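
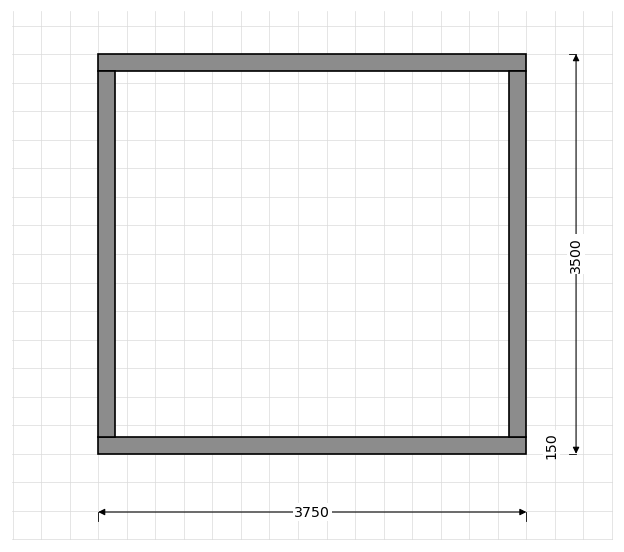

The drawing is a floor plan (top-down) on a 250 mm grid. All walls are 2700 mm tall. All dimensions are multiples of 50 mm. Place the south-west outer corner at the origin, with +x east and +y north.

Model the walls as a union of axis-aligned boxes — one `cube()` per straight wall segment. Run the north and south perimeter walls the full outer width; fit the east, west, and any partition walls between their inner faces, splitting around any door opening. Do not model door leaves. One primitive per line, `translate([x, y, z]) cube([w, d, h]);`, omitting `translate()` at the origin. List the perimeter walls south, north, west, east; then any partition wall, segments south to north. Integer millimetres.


cube([3750, 150, 2700]);
translate([0, 3350, 0]) cube([3750, 150, 2700]);
translate([0, 150, 0]) cube([150, 3200, 2700]);
translate([3600, 150, 0]) cube([150, 3200, 2700]);


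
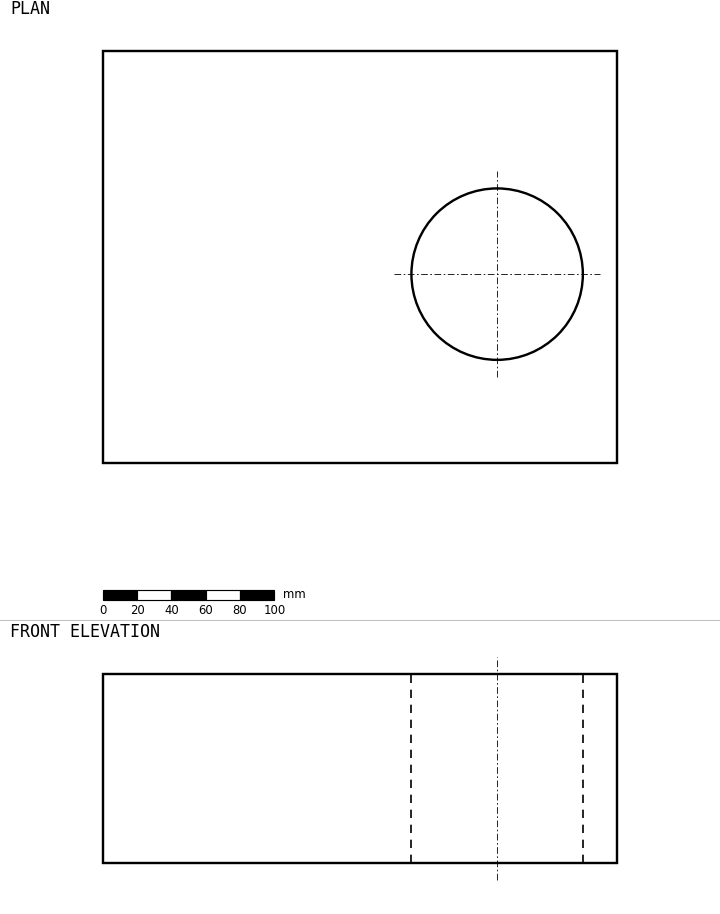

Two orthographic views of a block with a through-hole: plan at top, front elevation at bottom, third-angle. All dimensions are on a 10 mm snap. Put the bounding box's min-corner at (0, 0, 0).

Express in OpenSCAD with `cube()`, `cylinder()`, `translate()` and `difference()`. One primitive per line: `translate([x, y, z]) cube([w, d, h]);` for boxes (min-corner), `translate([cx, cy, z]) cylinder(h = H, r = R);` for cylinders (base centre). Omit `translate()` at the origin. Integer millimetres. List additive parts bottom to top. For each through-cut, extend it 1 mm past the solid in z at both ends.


difference() {
  cube([300, 240, 110]);
  translate([230, 110, -1]) cylinder(h = 112, r = 50);
}


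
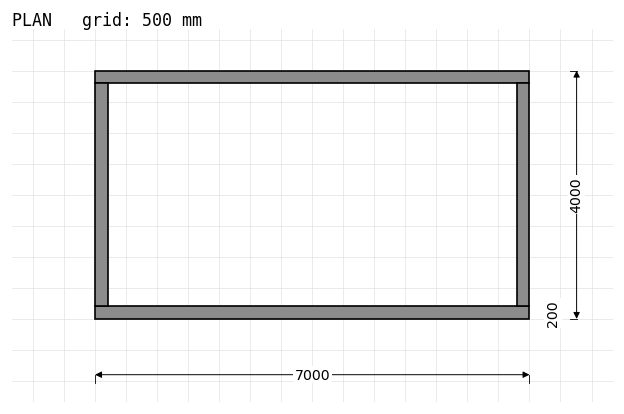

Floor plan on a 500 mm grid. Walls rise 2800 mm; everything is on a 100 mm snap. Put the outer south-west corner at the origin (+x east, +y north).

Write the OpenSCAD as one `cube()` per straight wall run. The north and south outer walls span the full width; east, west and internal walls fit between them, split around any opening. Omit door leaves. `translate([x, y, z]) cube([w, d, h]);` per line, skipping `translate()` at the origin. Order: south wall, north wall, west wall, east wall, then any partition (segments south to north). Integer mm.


cube([7000, 200, 2800]);
translate([0, 3800, 0]) cube([7000, 200, 2800]);
translate([0, 200, 0]) cube([200, 3600, 2800]);
translate([6800, 200, 0]) cube([200, 3600, 2800]);


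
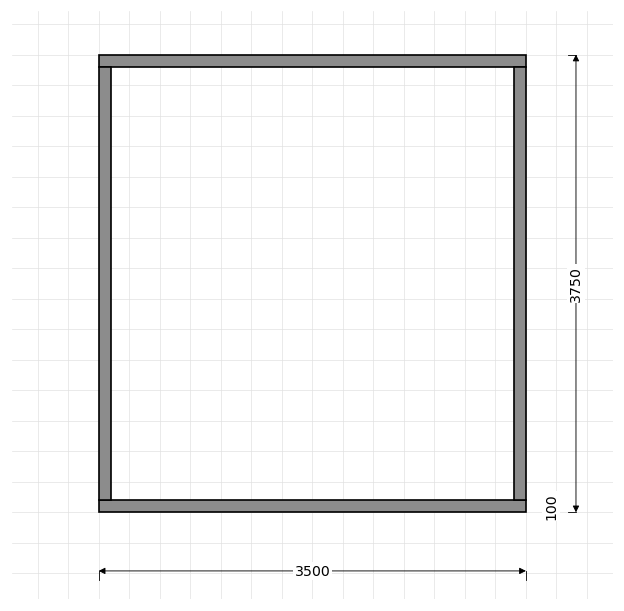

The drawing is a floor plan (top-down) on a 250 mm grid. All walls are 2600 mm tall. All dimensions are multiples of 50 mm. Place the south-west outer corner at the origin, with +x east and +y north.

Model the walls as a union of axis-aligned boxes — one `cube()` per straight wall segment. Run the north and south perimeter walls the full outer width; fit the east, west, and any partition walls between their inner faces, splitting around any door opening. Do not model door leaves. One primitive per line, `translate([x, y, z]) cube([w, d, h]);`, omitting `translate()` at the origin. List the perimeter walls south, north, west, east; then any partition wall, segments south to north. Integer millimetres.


cube([3500, 100, 2600]);
translate([0, 3650, 0]) cube([3500, 100, 2600]);
translate([0, 100, 0]) cube([100, 3550, 2600]);
translate([3400, 100, 0]) cube([100, 3550, 2600]);


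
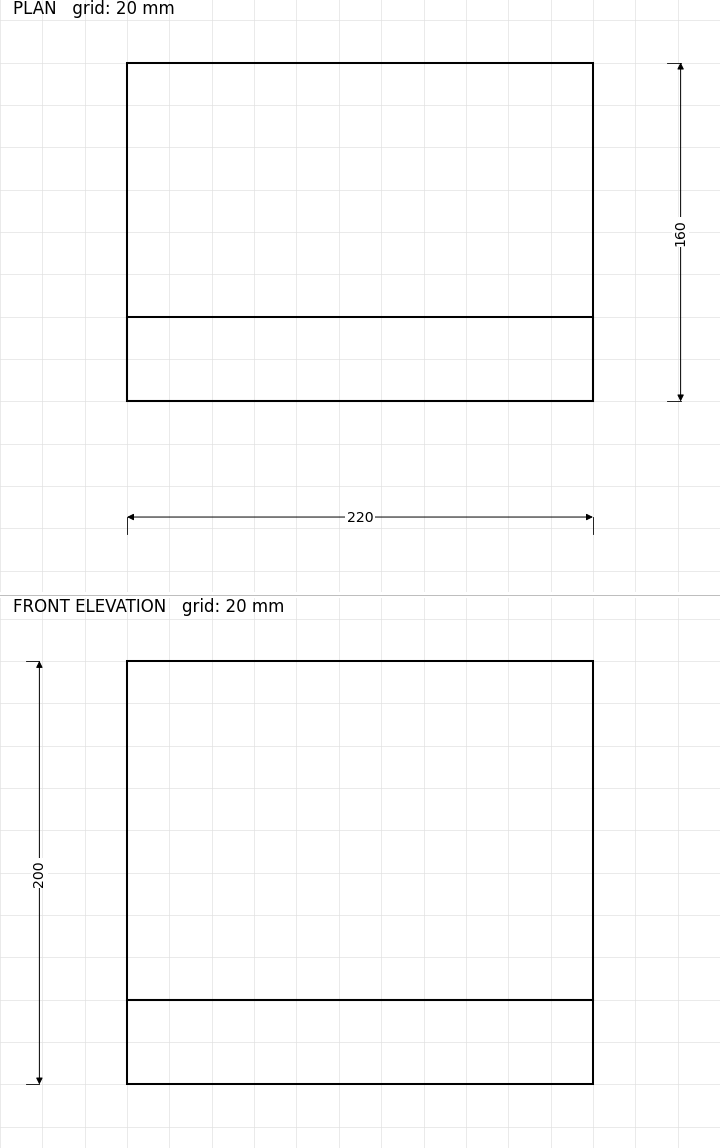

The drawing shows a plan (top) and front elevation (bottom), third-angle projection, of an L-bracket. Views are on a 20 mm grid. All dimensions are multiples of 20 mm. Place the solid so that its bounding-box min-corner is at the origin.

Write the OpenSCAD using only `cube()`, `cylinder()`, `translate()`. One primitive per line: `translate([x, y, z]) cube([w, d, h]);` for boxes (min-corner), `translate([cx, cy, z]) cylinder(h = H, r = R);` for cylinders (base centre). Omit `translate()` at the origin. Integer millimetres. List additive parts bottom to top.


cube([220, 160, 40]);
translate([0, 0, 40]) cube([220, 40, 160]);


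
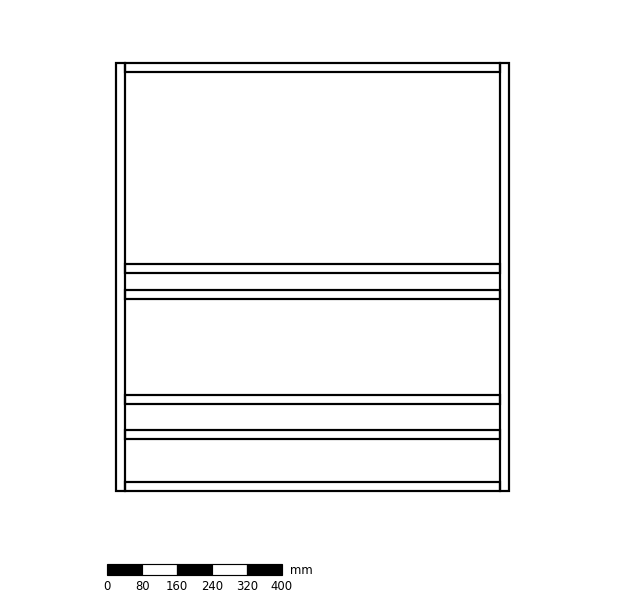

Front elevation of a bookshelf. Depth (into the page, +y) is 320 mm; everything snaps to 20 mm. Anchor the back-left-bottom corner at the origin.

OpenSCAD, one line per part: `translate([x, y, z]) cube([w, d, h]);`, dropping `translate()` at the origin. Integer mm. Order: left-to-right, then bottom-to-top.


cube([20, 320, 980]);
translate([20, 0, 0]) cube([860, 320, 20]);
translate([20, 0, 120]) cube([860, 320, 20]);
translate([20, 0, 200]) cube([860, 320, 20]);
translate([20, 0, 440]) cube([860, 320, 20]);
translate([20, 0, 500]) cube([860, 320, 20]);
translate([20, 0, 960]) cube([860, 320, 20]);
translate([880, 0, 0]) cube([20, 320, 980]);


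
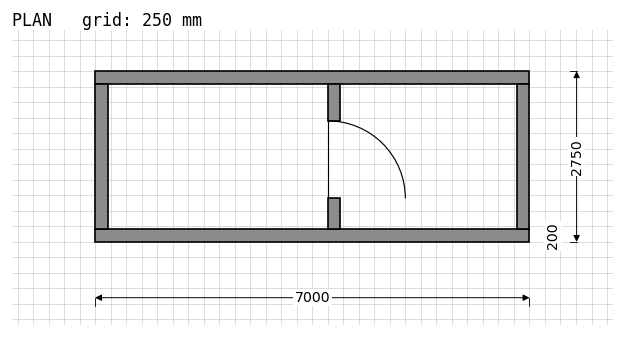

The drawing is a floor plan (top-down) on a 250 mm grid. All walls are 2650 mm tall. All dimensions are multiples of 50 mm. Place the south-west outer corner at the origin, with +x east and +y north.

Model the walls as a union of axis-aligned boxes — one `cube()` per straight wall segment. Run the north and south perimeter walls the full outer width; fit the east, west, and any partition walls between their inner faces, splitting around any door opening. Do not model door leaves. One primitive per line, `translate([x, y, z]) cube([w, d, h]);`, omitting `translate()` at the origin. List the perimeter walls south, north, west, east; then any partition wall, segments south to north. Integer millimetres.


cube([7000, 200, 2650]);
translate([0, 2550, 0]) cube([7000, 200, 2650]);
translate([0, 200, 0]) cube([200, 2350, 2650]);
translate([6800, 200, 0]) cube([200, 2350, 2650]);
translate([3750, 200, 0]) cube([200, 500, 2650]);
translate([3750, 1950, 0]) cube([200, 600, 2650]);


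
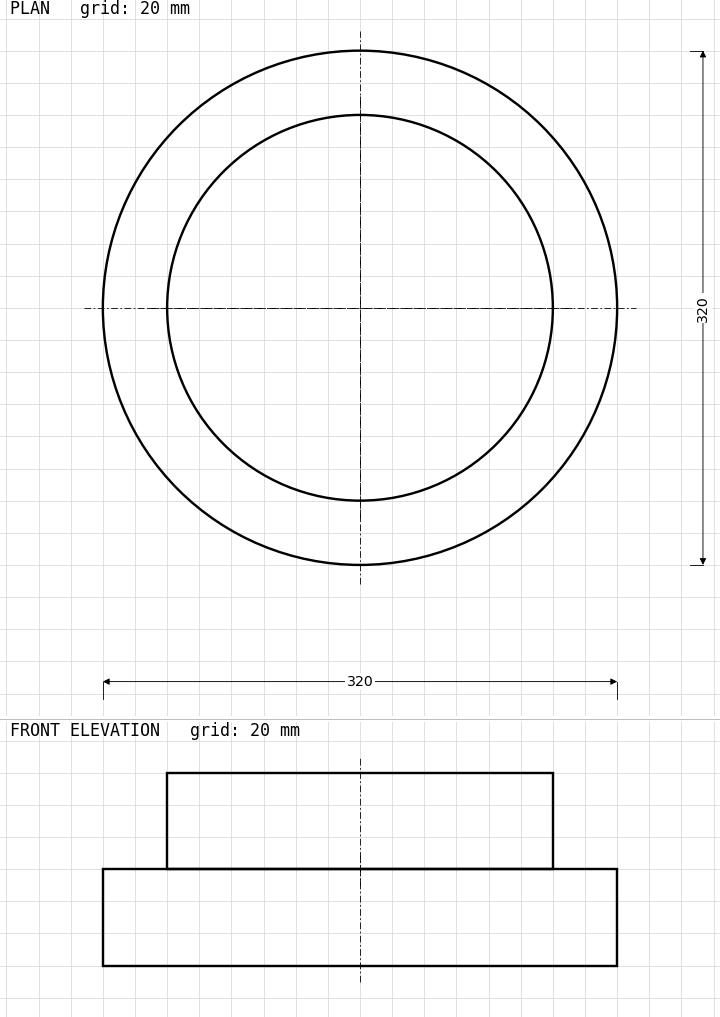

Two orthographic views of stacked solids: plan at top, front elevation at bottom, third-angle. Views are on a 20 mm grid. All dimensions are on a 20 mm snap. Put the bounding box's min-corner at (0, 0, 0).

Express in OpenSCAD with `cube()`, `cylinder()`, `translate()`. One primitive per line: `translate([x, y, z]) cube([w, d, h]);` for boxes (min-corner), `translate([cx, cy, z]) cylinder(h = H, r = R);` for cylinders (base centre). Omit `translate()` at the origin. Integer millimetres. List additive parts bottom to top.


translate([160, 160, 0]) cylinder(h = 60, r = 160);
translate([160, 160, 60]) cylinder(h = 60, r = 120);


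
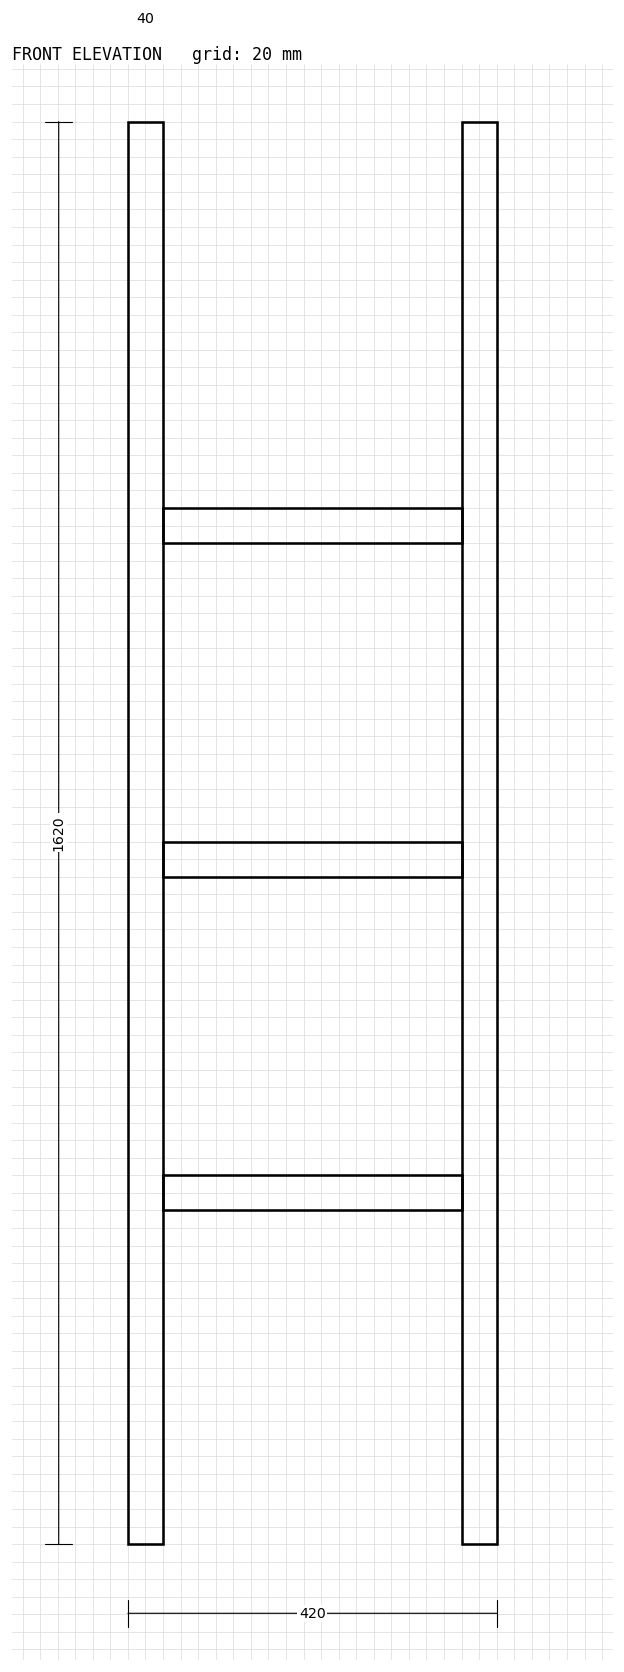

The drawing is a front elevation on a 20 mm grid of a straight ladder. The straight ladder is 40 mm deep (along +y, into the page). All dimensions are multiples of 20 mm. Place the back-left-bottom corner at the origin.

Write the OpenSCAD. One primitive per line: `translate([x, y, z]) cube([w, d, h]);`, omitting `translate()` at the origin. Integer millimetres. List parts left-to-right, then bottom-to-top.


cube([40, 40, 1620]);
translate([40, 0, 380]) cube([340, 40, 40]);
translate([40, 0, 760]) cube([340, 40, 40]);
translate([40, 0, 1140]) cube([340, 40, 40]);
translate([380, 0, 0]) cube([40, 40, 1620]);


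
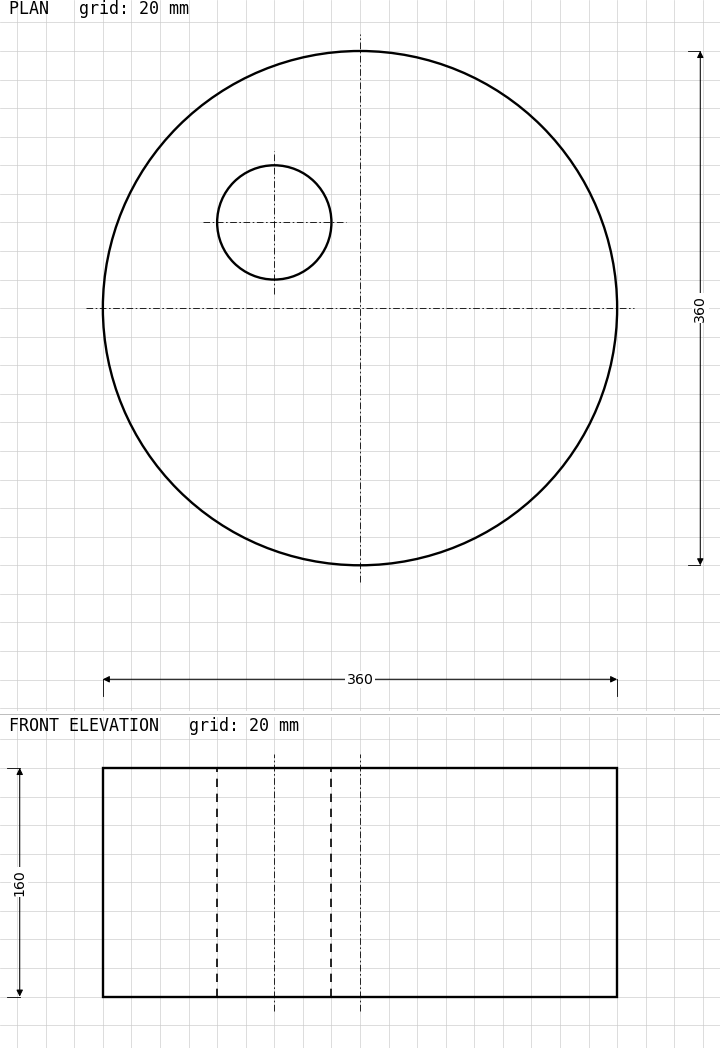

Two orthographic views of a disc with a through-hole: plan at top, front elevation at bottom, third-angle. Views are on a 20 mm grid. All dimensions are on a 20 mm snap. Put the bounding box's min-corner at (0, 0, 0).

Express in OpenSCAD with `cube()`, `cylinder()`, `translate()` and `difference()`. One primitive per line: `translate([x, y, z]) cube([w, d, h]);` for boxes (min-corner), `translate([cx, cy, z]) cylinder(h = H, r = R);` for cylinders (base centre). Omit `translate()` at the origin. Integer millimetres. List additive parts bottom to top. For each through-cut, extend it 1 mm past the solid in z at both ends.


difference() {
  translate([180, 180, 0]) cylinder(h = 160, r = 180);
  translate([120, 240, -1]) cylinder(h = 162, r = 40);
}


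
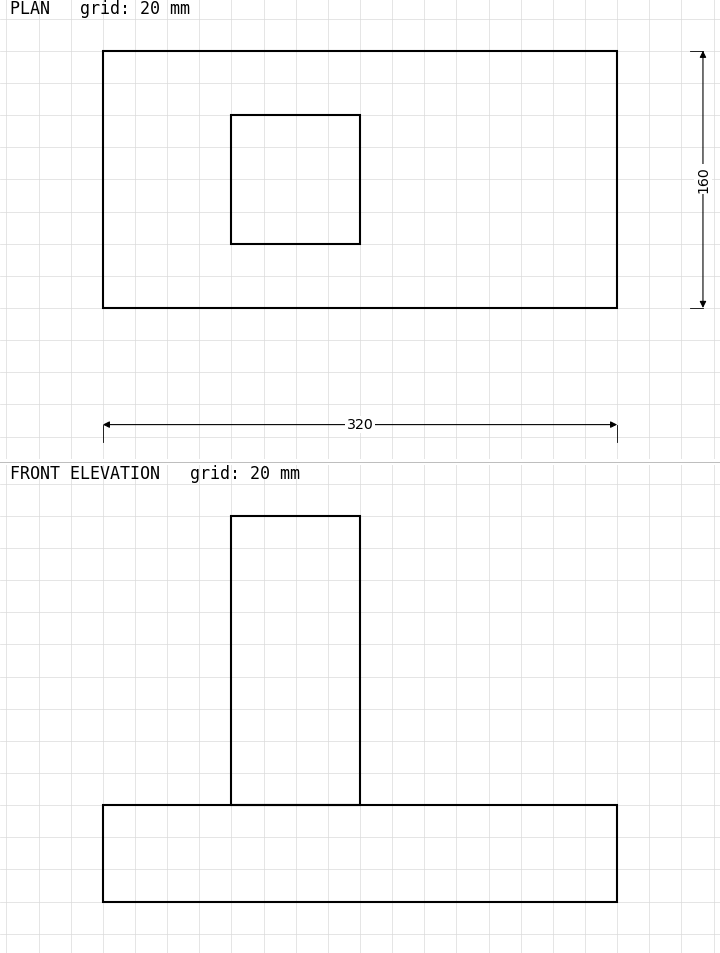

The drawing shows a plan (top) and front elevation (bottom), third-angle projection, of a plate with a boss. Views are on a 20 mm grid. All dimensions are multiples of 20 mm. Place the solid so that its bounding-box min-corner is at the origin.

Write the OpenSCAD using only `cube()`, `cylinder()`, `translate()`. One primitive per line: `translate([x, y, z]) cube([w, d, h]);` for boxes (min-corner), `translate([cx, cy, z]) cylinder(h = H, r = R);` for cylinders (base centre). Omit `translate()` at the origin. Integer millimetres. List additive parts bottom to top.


cube([320, 160, 60]);
translate([80, 40, 60]) cube([80, 80, 180]);


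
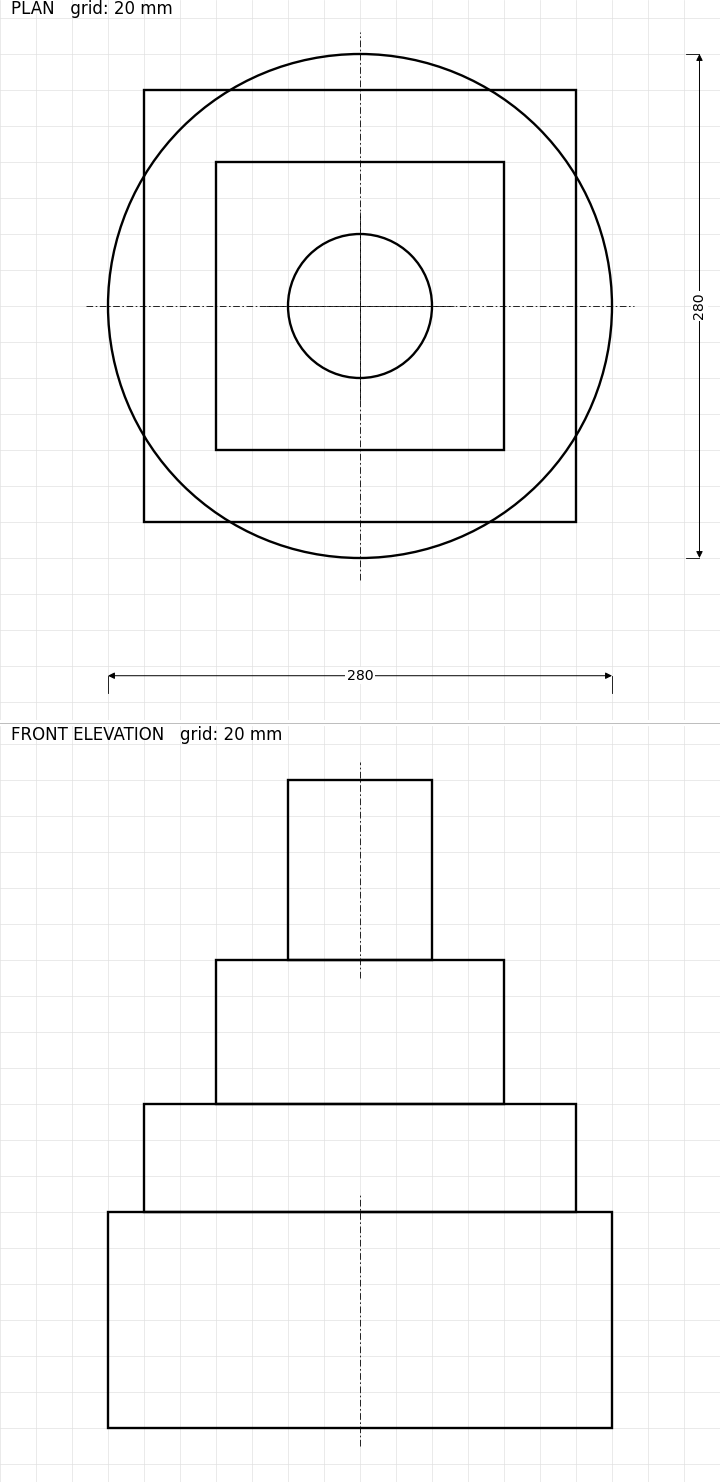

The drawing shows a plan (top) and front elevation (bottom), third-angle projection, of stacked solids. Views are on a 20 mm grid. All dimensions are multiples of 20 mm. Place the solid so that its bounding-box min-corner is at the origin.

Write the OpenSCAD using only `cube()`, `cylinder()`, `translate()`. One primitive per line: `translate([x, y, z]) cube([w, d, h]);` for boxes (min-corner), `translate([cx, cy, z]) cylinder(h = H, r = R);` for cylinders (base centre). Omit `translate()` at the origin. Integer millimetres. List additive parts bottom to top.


translate([140, 140, 0]) cylinder(h = 120, r = 140);
translate([20, 20, 120]) cube([240, 240, 60]);
translate([60, 60, 180]) cube([160, 160, 80]);
translate([140, 140, 260]) cylinder(h = 100, r = 40);


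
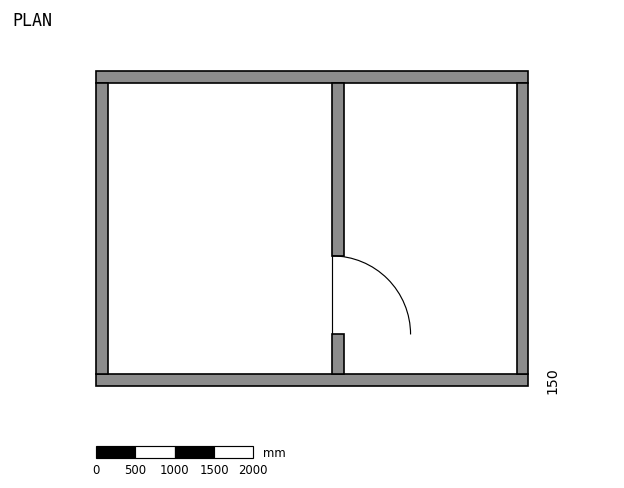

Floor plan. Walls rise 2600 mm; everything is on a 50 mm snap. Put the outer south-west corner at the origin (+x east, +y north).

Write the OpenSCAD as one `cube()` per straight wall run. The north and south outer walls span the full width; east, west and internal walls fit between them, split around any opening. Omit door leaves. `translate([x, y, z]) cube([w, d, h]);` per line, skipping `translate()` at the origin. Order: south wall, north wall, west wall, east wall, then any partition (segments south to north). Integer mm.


cube([5500, 150, 2600]);
translate([0, 3850, 0]) cube([5500, 150, 2600]);
translate([0, 150, 0]) cube([150, 3700, 2600]);
translate([5350, 150, 0]) cube([150, 3700, 2600]);
translate([3000, 150, 0]) cube([150, 500, 2600]);
translate([3000, 1650, 0]) cube([150, 2200, 2600]);


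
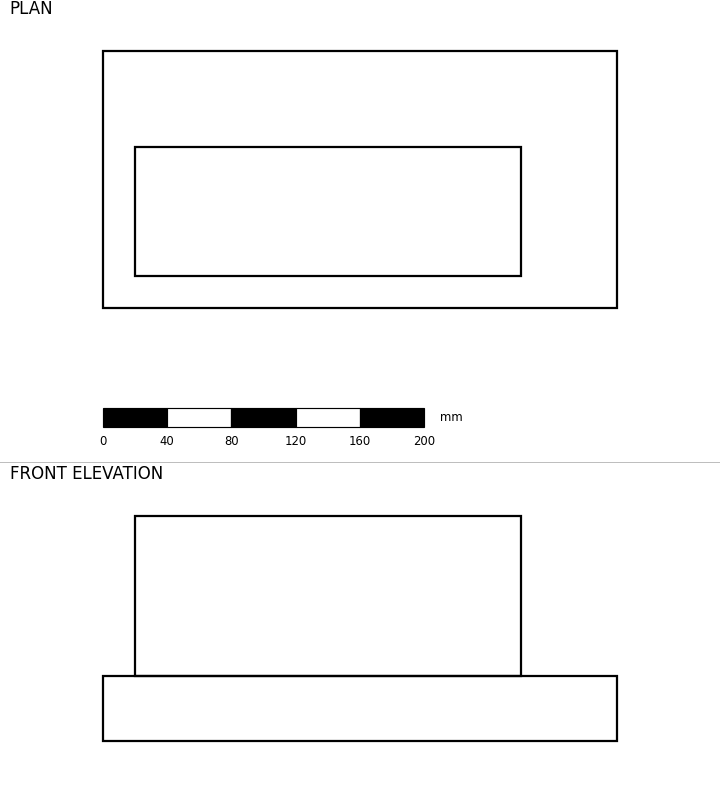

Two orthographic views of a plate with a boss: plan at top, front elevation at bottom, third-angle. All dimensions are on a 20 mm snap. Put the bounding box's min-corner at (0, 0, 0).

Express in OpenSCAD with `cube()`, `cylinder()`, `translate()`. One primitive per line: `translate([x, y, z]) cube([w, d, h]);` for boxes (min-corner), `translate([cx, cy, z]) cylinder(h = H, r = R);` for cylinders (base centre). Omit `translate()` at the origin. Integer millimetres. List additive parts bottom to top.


cube([320, 160, 40]);
translate([20, 20, 40]) cube([240, 80, 100]);


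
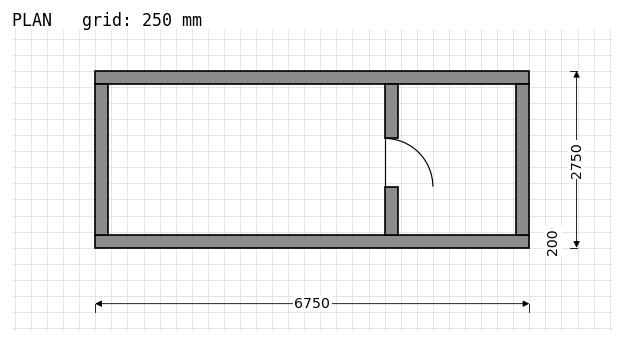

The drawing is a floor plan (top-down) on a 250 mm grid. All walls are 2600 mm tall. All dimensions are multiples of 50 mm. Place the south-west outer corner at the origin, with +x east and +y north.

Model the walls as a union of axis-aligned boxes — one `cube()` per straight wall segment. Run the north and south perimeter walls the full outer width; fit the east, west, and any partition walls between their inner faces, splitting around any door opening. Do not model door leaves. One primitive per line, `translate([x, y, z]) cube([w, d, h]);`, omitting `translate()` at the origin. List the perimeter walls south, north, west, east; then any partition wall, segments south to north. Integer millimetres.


cube([6750, 200, 2600]);
translate([0, 2550, 0]) cube([6750, 200, 2600]);
translate([0, 200, 0]) cube([200, 2350, 2600]);
translate([6550, 200, 0]) cube([200, 2350, 2600]);
translate([4500, 200, 0]) cube([200, 750, 2600]);
translate([4500, 1700, 0]) cube([200, 850, 2600]);


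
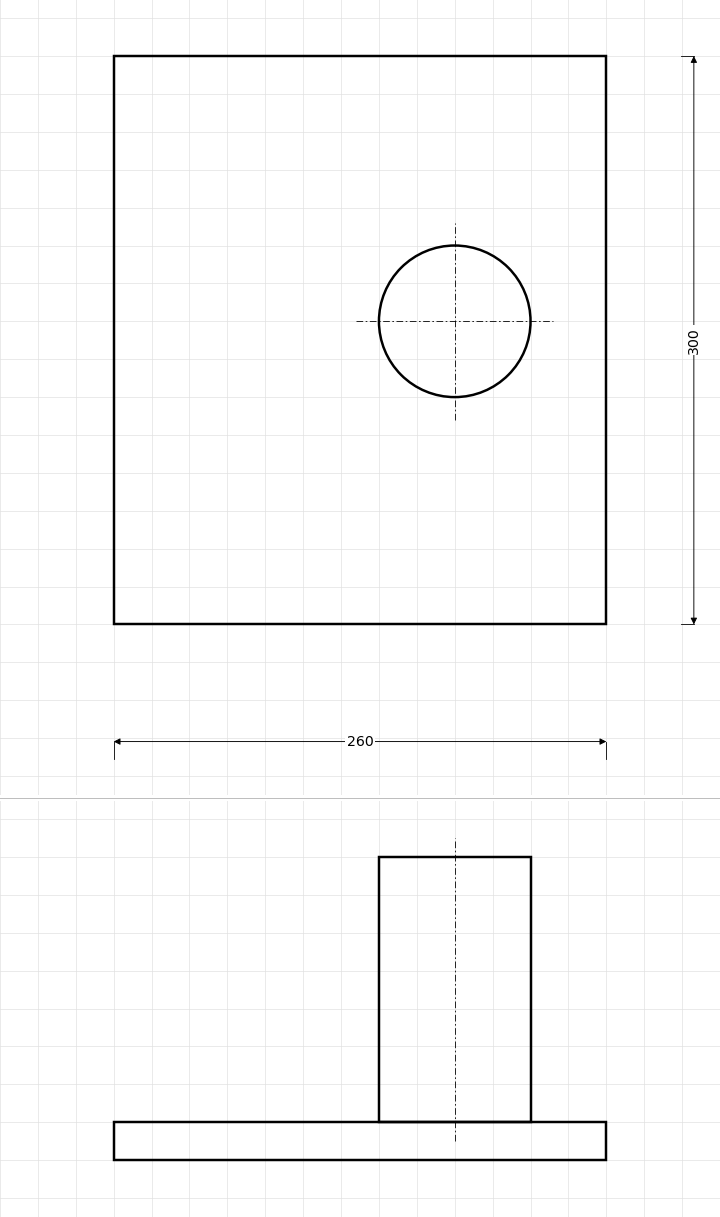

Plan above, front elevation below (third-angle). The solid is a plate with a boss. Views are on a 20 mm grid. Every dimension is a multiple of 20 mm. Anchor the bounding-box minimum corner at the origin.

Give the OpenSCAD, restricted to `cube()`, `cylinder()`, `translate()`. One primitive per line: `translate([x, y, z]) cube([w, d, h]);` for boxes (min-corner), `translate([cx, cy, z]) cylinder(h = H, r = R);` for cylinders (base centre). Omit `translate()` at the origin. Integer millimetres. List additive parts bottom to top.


cube([260, 300, 20]);
translate([180, 160, 20]) cylinder(h = 140, r = 40);


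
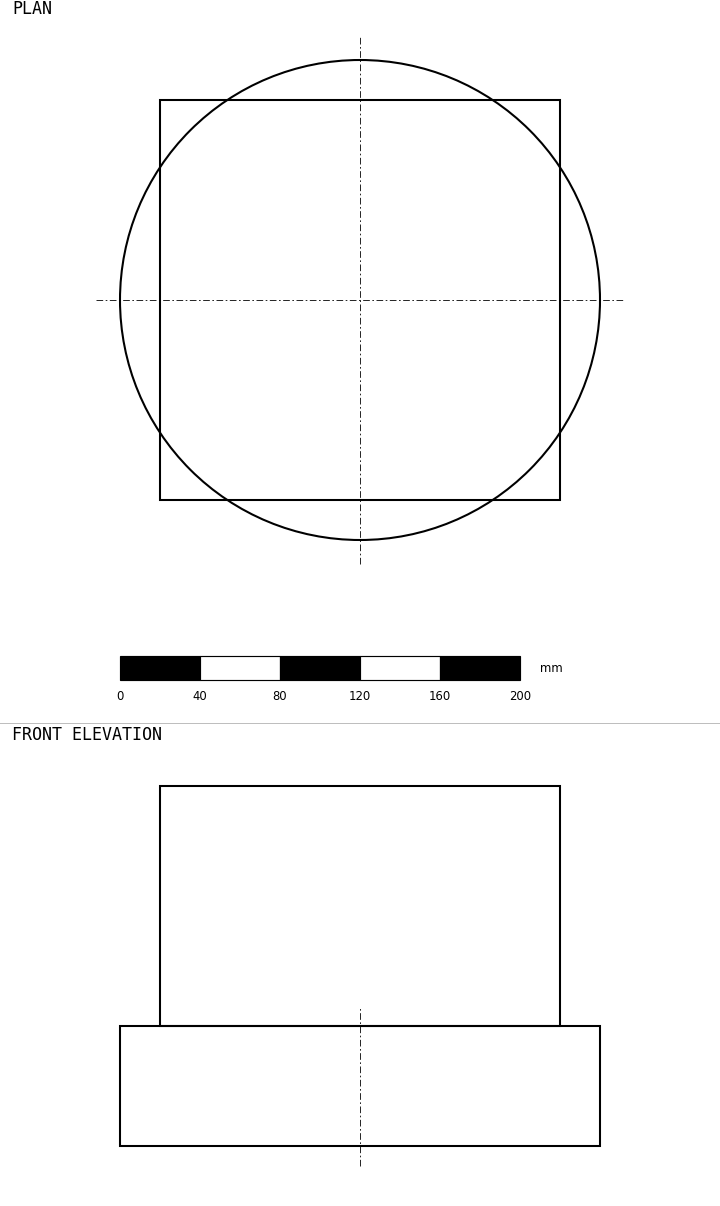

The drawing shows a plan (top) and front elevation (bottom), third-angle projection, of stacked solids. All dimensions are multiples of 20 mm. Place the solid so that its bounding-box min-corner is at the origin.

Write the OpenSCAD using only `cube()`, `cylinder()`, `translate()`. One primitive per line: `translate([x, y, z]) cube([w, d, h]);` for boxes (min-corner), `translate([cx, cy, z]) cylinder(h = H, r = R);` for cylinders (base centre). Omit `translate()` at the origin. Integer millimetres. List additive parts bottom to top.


translate([120, 120, 0]) cylinder(h = 60, r = 120);
translate([20, 20, 60]) cube([200, 200, 120]);


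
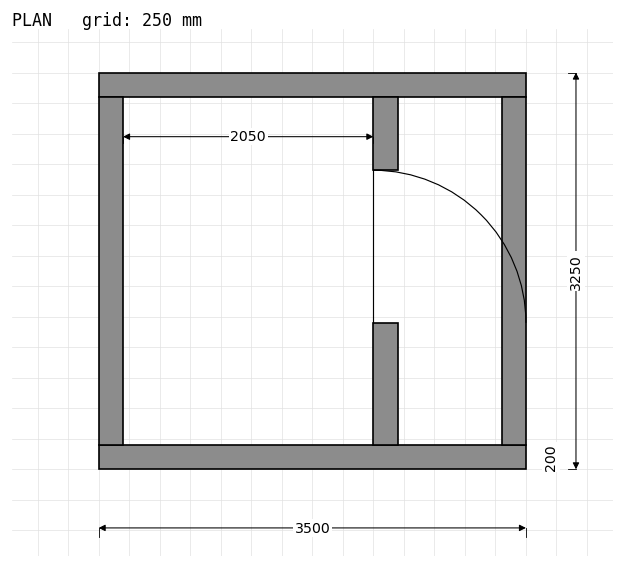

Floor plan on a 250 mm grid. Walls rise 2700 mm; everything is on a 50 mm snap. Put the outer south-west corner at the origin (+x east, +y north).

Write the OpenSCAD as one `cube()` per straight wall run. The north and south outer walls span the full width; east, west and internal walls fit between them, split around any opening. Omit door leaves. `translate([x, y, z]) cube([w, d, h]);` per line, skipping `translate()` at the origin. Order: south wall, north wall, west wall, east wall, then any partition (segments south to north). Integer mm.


cube([3500, 200, 2700]);
translate([0, 3050, 0]) cube([3500, 200, 2700]);
translate([0, 200, 0]) cube([200, 2850, 2700]);
translate([3300, 200, 0]) cube([200, 2850, 2700]);
translate([2250, 200, 0]) cube([200, 1000, 2700]);
translate([2250, 2450, 0]) cube([200, 600, 2700]);


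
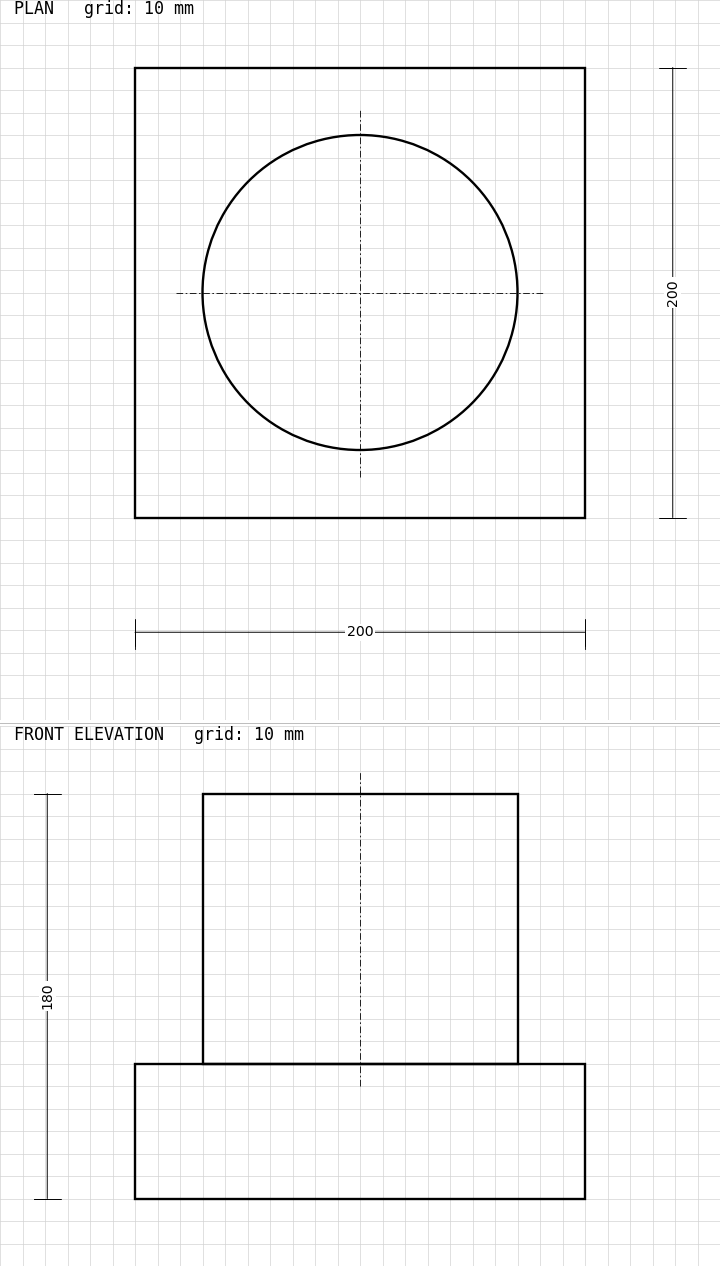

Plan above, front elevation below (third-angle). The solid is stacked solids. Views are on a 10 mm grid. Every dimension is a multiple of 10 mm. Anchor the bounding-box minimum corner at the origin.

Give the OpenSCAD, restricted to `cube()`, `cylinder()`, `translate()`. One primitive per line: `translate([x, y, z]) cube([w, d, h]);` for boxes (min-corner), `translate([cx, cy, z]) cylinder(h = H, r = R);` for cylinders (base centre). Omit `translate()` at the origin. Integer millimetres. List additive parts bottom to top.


cube([200, 200, 60]);
translate([100, 100, 60]) cylinder(h = 120, r = 70);


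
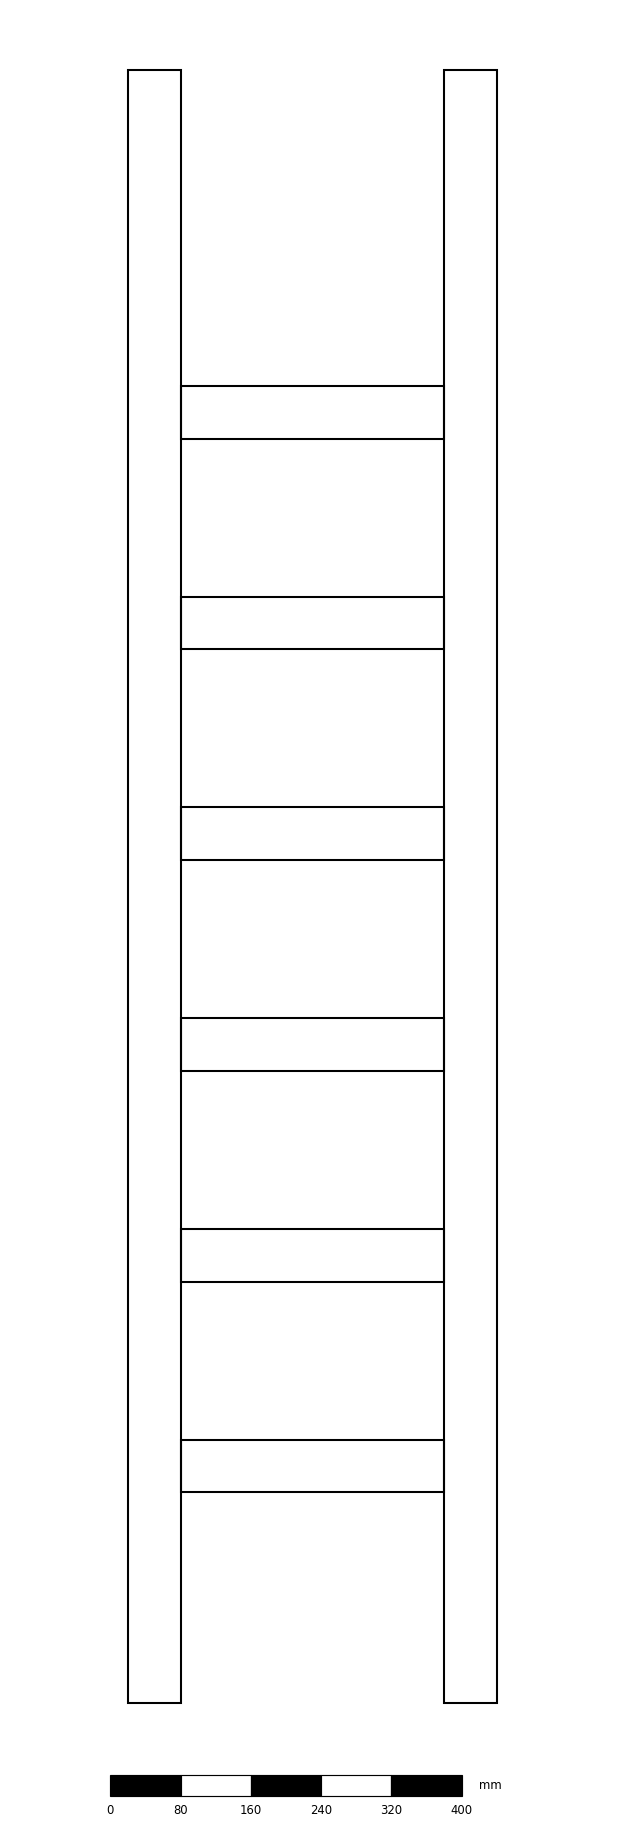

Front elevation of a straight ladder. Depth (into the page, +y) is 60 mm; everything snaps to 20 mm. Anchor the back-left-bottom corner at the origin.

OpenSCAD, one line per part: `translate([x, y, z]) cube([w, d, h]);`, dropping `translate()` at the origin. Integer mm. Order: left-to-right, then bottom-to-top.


cube([60, 60, 1860]);
translate([60, 0, 240]) cube([300, 60, 60]);
translate([60, 0, 480]) cube([300, 60, 60]);
translate([60, 0, 720]) cube([300, 60, 60]);
translate([60, 0, 960]) cube([300, 60, 60]);
translate([60, 0, 1200]) cube([300, 60, 60]);
translate([60, 0, 1440]) cube([300, 60, 60]);
translate([360, 0, 0]) cube([60, 60, 1860]);


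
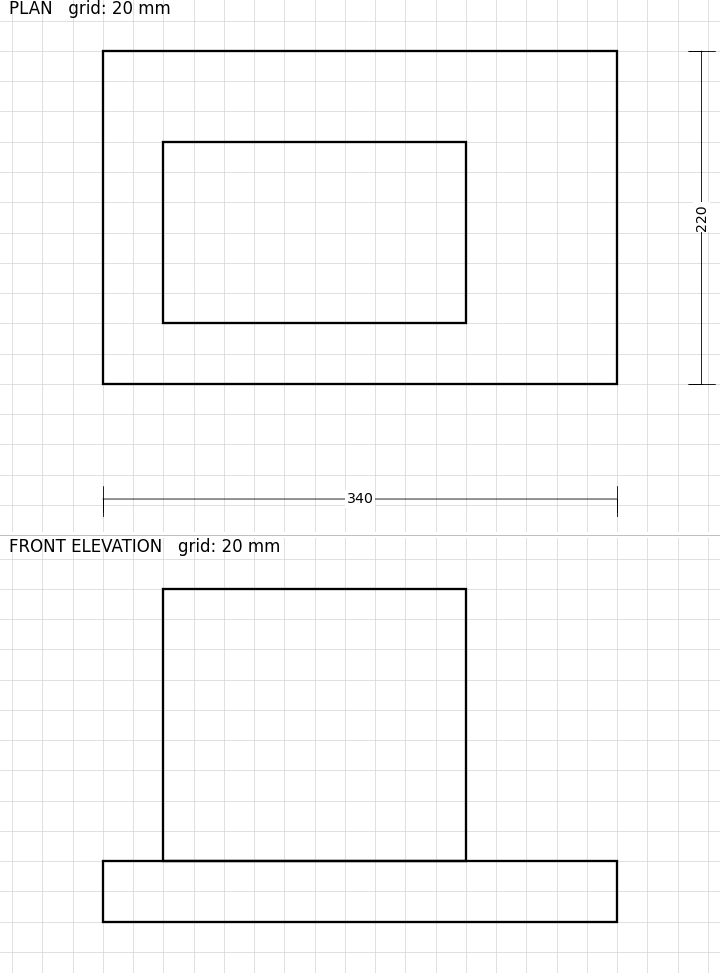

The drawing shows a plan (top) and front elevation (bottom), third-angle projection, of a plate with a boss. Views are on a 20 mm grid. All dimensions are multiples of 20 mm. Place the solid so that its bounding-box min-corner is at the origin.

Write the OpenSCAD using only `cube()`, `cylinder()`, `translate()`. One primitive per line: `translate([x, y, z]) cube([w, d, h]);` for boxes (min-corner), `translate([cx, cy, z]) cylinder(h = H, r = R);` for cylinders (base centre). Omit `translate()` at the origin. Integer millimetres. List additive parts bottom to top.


cube([340, 220, 40]);
translate([40, 40, 40]) cube([200, 120, 180]);


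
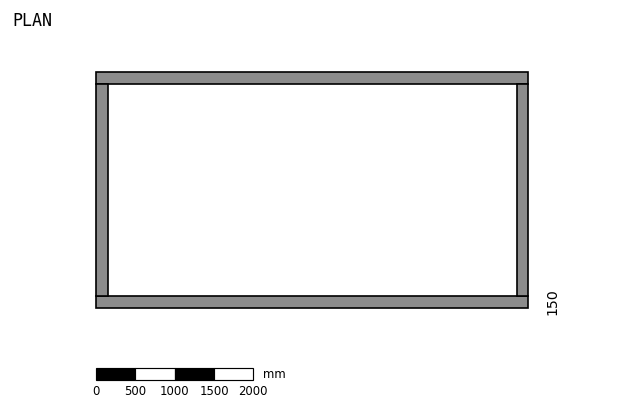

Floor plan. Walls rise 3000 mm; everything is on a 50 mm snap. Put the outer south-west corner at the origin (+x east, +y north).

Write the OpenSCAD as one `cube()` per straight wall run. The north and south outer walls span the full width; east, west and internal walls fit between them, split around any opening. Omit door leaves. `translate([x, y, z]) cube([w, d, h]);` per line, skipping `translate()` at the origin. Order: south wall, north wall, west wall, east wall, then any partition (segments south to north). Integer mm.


cube([5500, 150, 3000]);
translate([0, 2850, 0]) cube([5500, 150, 3000]);
translate([0, 150, 0]) cube([150, 2700, 3000]);
translate([5350, 150, 0]) cube([150, 2700, 3000]);


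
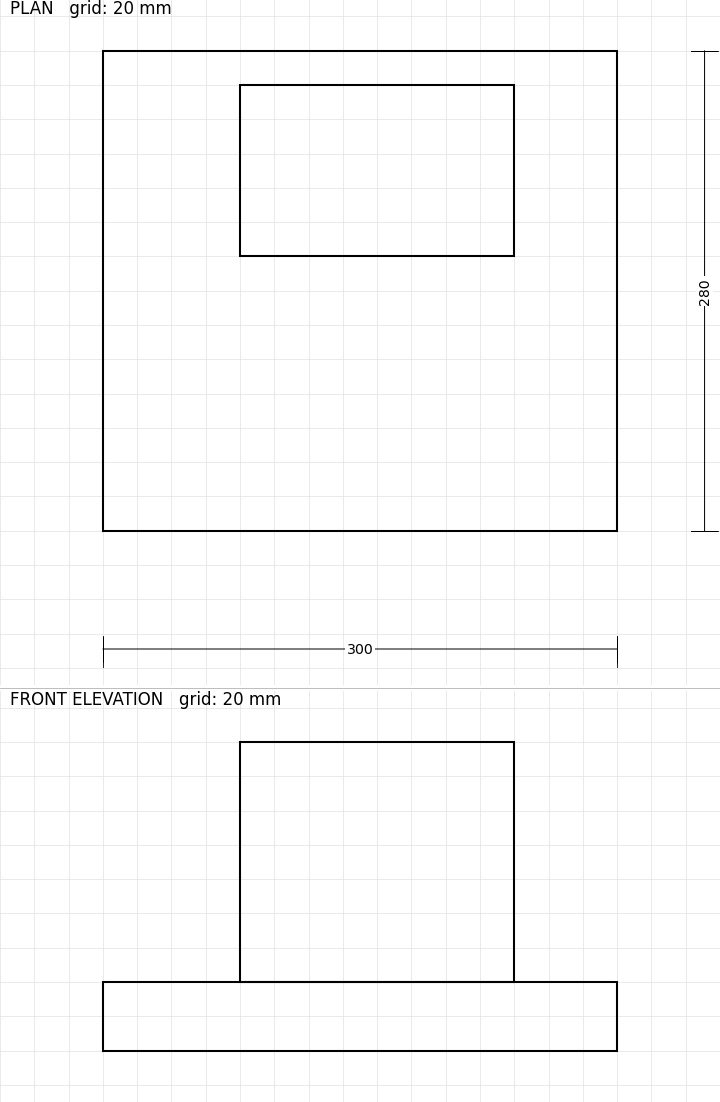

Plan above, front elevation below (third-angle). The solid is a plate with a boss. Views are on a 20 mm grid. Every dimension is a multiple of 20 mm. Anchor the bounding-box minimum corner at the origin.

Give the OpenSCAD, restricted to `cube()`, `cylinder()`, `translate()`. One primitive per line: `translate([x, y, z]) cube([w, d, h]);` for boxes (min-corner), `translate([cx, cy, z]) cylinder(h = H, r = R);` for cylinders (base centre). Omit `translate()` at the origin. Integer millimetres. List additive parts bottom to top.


cube([300, 280, 40]);
translate([80, 160, 40]) cube([160, 100, 140]);


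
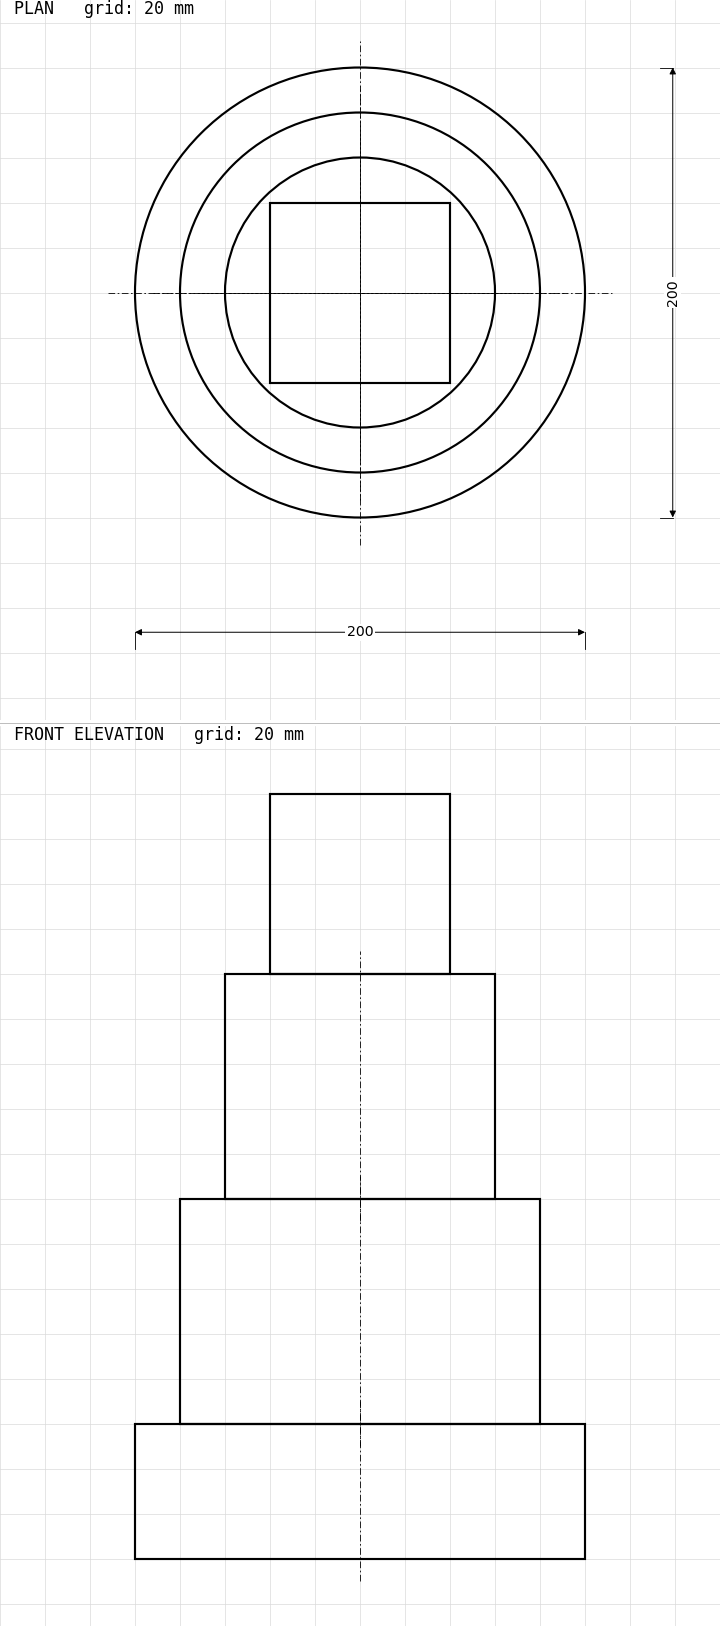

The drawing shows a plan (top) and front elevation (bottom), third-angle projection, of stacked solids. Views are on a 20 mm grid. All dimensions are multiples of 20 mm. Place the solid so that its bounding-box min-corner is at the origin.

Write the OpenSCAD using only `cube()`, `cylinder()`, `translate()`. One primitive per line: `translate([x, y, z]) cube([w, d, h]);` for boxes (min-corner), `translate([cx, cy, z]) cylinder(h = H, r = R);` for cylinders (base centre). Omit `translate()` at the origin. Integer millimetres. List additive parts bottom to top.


translate([100, 100, 0]) cylinder(h = 60, r = 100);
translate([100, 100, 60]) cylinder(h = 100, r = 80);
translate([100, 100, 160]) cylinder(h = 100, r = 60);
translate([60, 60, 260]) cube([80, 80, 80]);


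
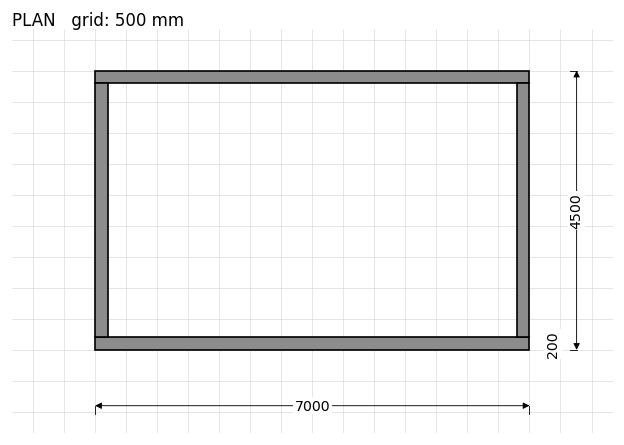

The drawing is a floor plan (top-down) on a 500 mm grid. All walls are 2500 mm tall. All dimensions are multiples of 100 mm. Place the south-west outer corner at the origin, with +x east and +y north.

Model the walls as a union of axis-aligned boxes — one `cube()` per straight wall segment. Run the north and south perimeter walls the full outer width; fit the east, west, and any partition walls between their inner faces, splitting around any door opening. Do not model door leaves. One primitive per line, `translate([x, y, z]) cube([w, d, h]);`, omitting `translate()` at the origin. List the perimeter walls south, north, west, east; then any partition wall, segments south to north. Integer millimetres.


cube([7000, 200, 2500]);
translate([0, 4300, 0]) cube([7000, 200, 2500]);
translate([0, 200, 0]) cube([200, 4100, 2500]);
translate([6800, 200, 0]) cube([200, 4100, 2500]);


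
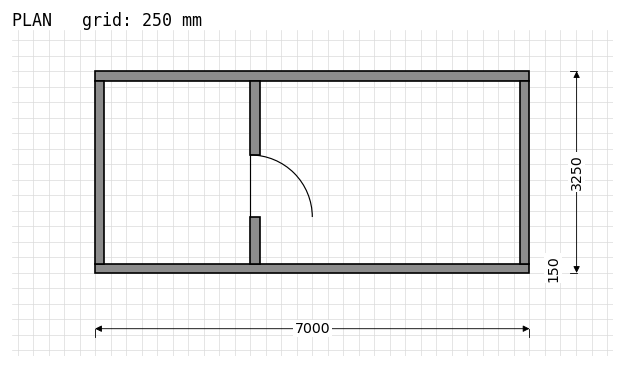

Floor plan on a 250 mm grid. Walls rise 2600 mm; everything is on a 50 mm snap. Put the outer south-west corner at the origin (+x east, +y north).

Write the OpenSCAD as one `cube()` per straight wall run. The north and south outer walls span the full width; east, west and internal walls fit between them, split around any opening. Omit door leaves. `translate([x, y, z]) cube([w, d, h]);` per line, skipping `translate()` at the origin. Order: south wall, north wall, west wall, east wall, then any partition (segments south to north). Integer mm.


cube([7000, 150, 2600]);
translate([0, 3100, 0]) cube([7000, 150, 2600]);
translate([0, 150, 0]) cube([150, 2950, 2600]);
translate([6850, 150, 0]) cube([150, 2950, 2600]);
translate([2500, 150, 0]) cube([150, 750, 2600]);
translate([2500, 1900, 0]) cube([150, 1200, 2600]);


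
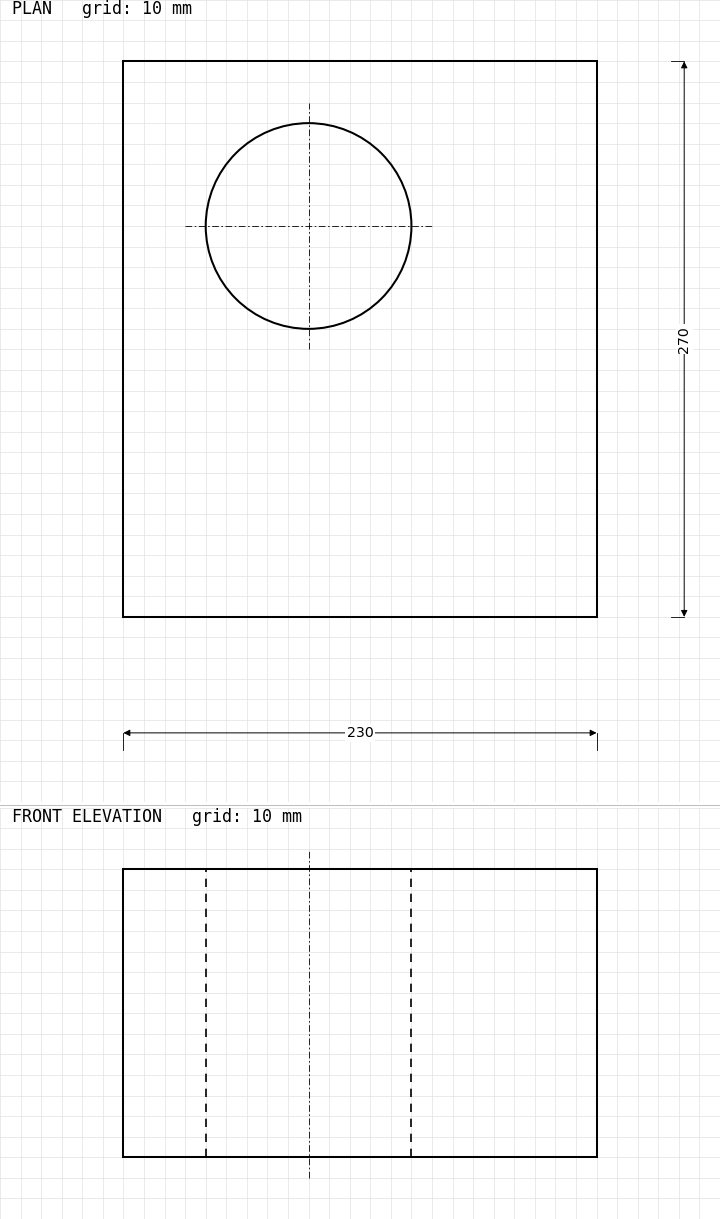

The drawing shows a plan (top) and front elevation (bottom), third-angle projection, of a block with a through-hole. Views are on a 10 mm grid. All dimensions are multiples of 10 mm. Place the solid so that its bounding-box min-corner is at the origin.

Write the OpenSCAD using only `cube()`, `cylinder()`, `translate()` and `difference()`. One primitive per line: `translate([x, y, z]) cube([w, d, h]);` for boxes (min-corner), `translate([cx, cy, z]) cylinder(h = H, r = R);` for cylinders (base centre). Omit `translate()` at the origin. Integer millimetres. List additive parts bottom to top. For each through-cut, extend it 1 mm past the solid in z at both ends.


difference() {
  cube([230, 270, 140]);
  translate([90, 190, -1]) cylinder(h = 142, r = 50);
}


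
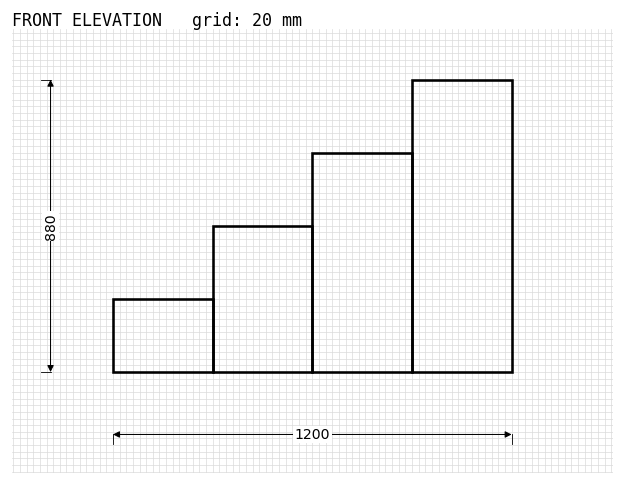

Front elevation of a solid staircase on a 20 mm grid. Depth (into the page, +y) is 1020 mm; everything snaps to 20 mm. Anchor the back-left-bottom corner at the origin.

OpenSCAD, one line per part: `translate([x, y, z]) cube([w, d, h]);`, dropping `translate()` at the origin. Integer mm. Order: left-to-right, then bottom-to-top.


cube([300, 1020, 220]);
translate([300, 0, 0]) cube([300, 1020, 440]);
translate([600, 0, 0]) cube([300, 1020, 660]);
translate([900, 0, 0]) cube([300, 1020, 880]);


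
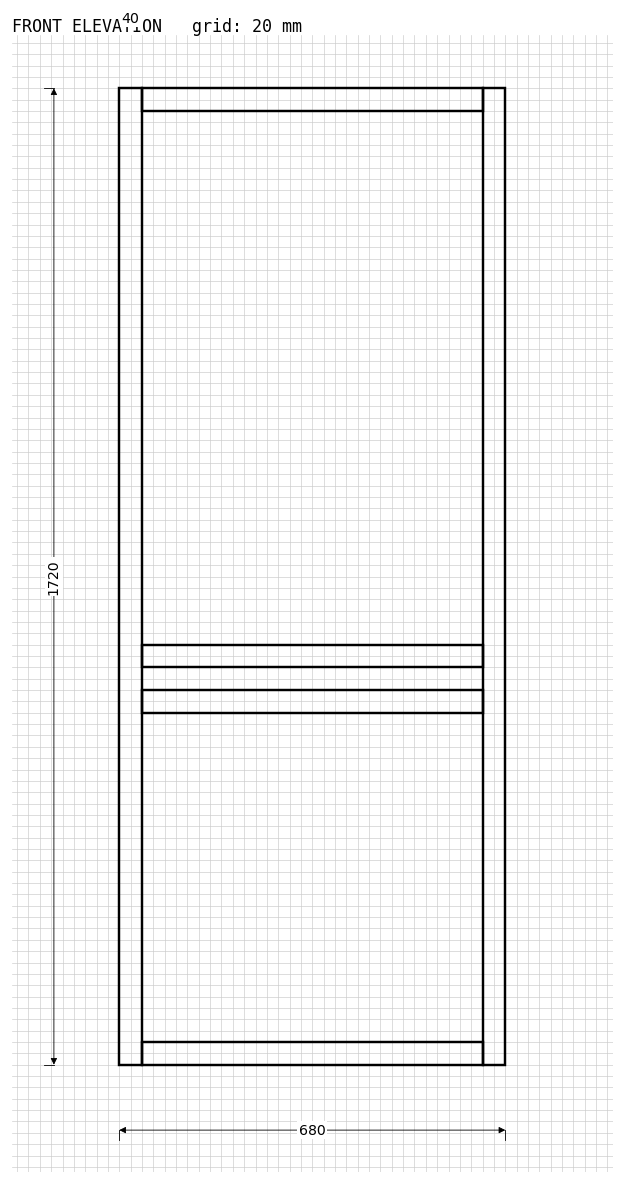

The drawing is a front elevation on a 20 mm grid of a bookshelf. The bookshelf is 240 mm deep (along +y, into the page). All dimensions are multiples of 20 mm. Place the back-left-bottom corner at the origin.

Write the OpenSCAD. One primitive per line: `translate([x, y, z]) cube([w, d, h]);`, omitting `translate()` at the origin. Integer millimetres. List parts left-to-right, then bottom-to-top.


cube([40, 240, 1720]);
translate([40, 0, 0]) cube([600, 240, 40]);
translate([40, 0, 620]) cube([600, 240, 40]);
translate([40, 0, 700]) cube([600, 240, 40]);
translate([40, 0, 1680]) cube([600, 240, 40]);
translate([640, 0, 0]) cube([40, 240, 1720]);


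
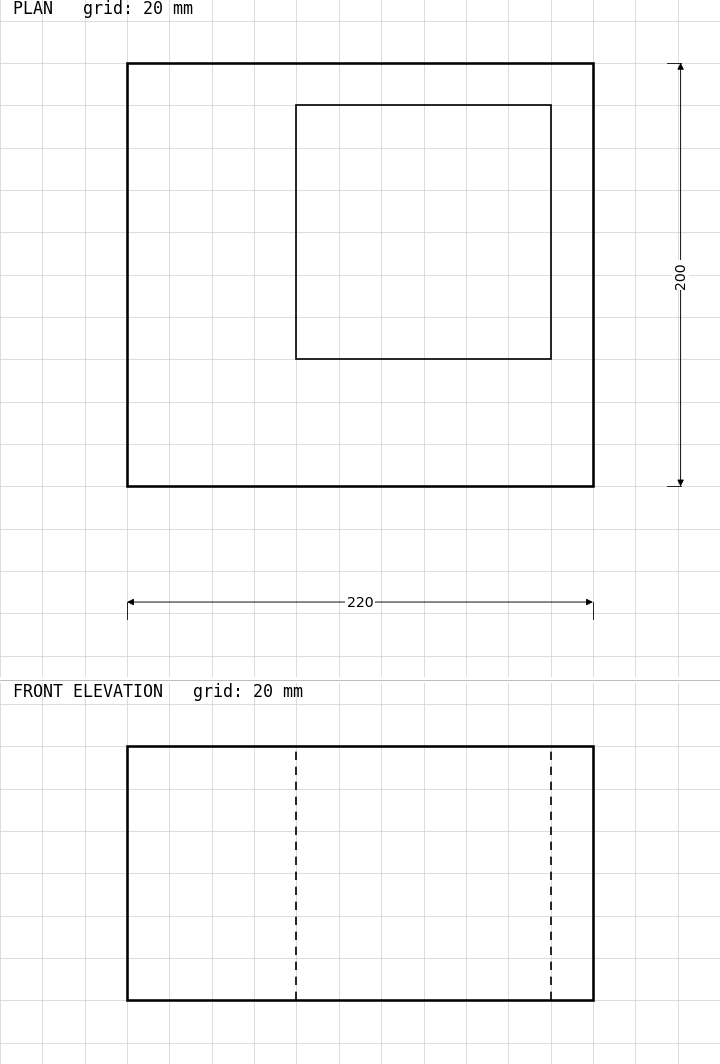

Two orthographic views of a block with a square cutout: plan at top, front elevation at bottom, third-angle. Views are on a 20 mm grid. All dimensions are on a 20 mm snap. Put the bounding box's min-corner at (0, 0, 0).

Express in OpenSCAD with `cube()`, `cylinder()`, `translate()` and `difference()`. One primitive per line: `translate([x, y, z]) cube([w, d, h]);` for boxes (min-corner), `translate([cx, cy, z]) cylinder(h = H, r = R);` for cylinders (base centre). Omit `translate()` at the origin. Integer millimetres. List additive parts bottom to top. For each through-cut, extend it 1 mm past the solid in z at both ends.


difference() {
  cube([220, 200, 120]);
  translate([80, 60, -1]) cube([120, 120, 122]);
}


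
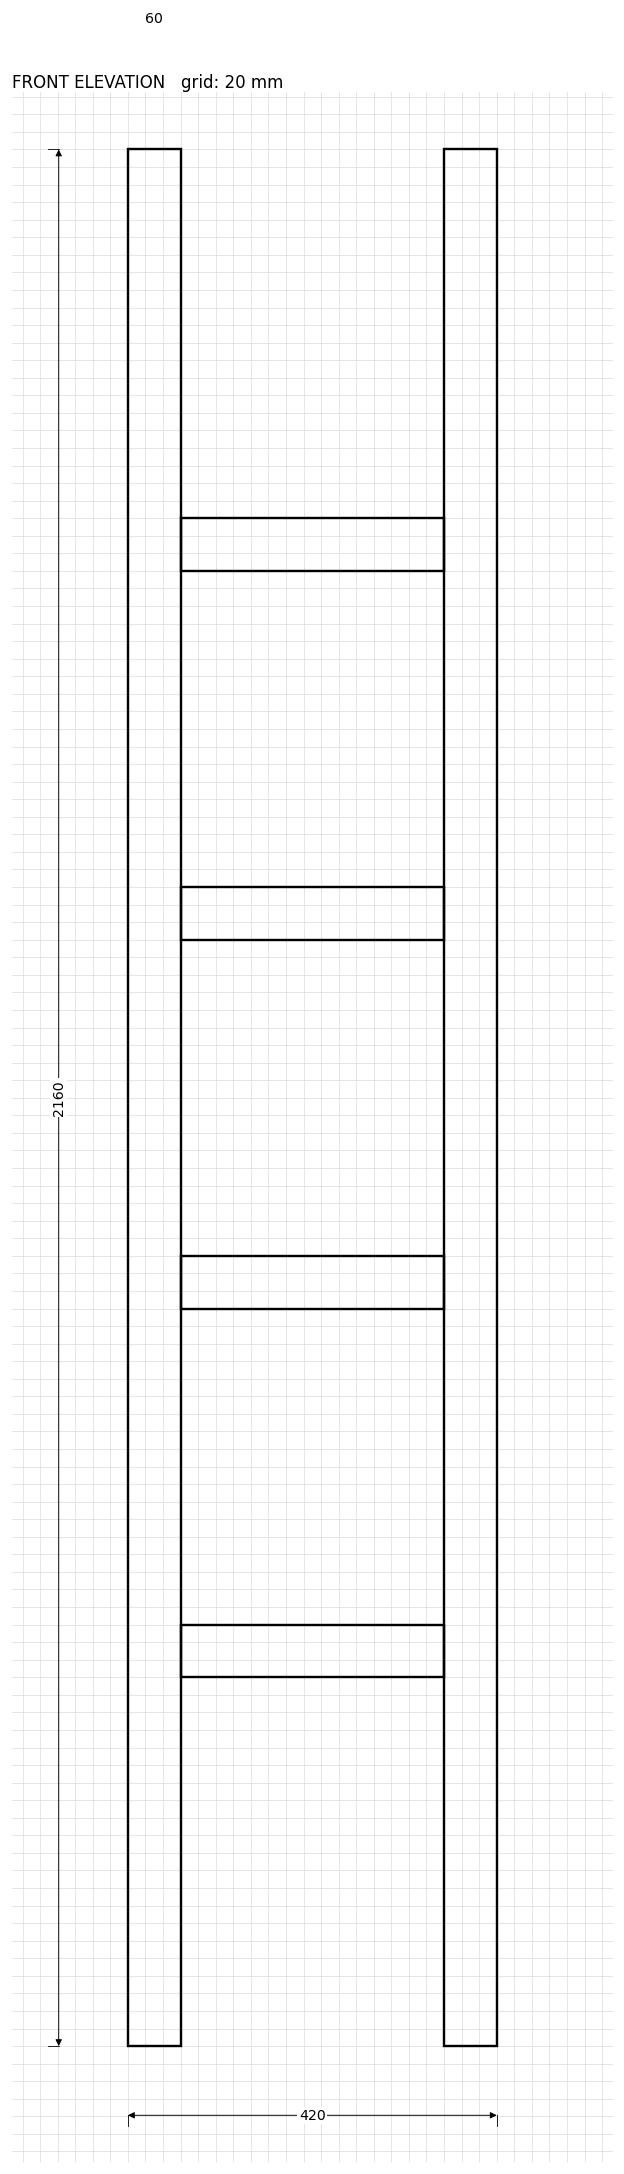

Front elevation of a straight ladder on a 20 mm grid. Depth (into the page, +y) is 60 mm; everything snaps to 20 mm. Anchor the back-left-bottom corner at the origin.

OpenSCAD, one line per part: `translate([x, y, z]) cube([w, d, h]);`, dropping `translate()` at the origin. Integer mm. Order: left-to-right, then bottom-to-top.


cube([60, 60, 2160]);
translate([60, 0, 420]) cube([300, 60, 60]);
translate([60, 0, 840]) cube([300, 60, 60]);
translate([60, 0, 1260]) cube([300, 60, 60]);
translate([60, 0, 1680]) cube([300, 60, 60]);
translate([360, 0, 0]) cube([60, 60, 2160]);


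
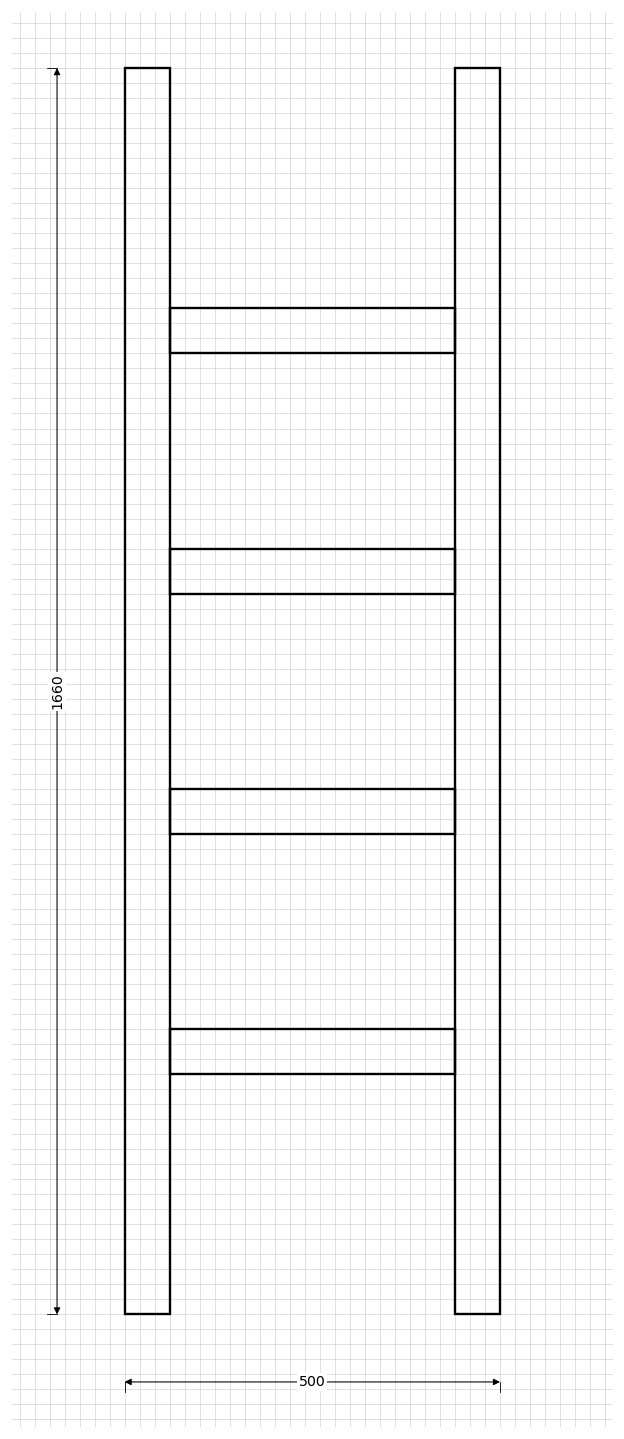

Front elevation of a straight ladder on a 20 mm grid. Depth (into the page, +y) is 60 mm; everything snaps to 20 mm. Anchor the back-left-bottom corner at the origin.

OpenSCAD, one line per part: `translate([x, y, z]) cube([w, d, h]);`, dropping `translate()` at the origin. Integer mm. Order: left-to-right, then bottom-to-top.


cube([60, 60, 1660]);
translate([60, 0, 320]) cube([380, 60, 60]);
translate([60, 0, 640]) cube([380, 60, 60]);
translate([60, 0, 960]) cube([380, 60, 60]);
translate([60, 0, 1280]) cube([380, 60, 60]);
translate([440, 0, 0]) cube([60, 60, 1660]);


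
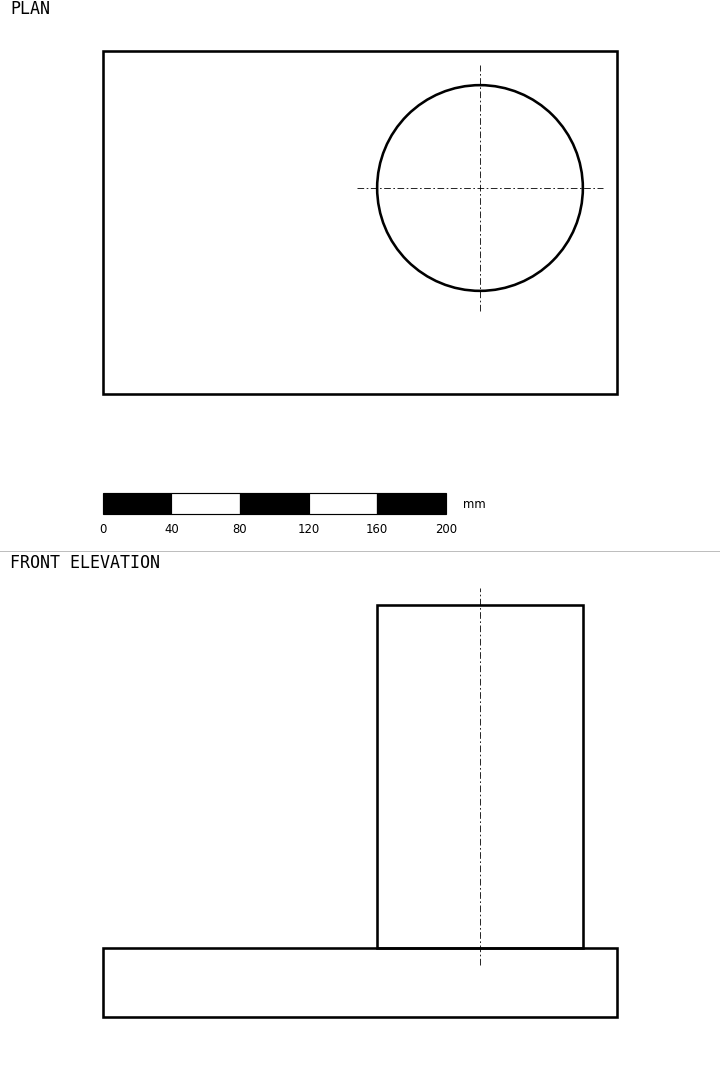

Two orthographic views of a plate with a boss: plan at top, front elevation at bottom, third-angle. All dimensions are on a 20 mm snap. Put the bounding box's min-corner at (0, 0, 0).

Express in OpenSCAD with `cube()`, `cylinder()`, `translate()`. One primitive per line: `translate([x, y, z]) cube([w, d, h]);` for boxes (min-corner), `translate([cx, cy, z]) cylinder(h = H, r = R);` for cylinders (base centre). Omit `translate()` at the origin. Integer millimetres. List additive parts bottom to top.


cube([300, 200, 40]);
translate([220, 120, 40]) cylinder(h = 200, r = 60);


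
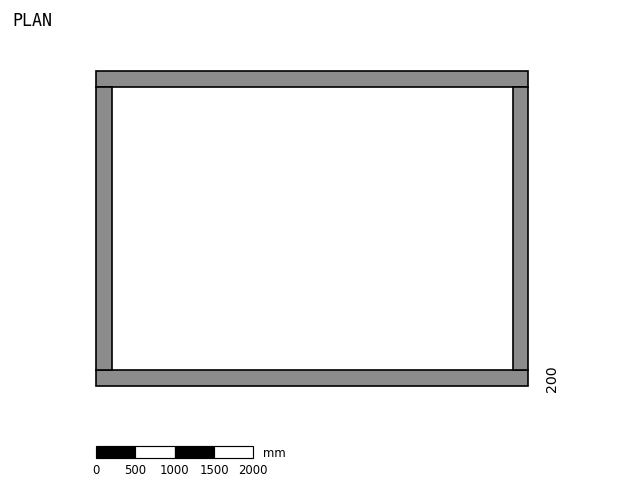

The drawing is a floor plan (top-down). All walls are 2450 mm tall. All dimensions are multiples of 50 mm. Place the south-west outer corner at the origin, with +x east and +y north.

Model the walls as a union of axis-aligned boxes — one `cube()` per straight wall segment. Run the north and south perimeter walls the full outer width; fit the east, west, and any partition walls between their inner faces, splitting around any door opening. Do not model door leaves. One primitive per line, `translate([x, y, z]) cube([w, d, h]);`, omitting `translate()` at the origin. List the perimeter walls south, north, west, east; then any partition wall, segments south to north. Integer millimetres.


cube([5500, 200, 2450]);
translate([0, 3800, 0]) cube([5500, 200, 2450]);
translate([0, 200, 0]) cube([200, 3600, 2450]);
translate([5300, 200, 0]) cube([200, 3600, 2450]);


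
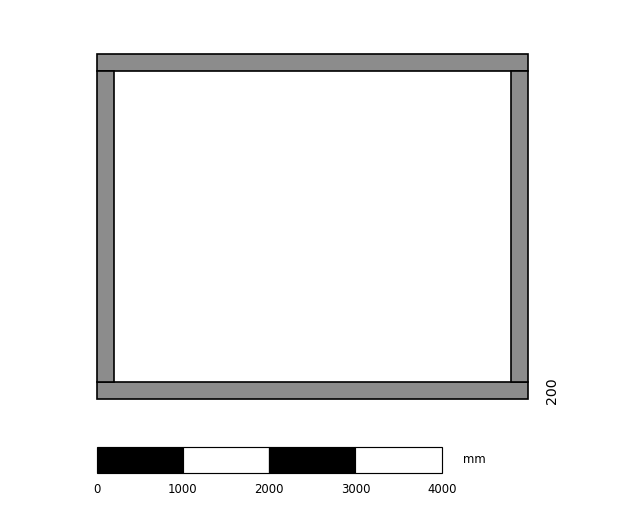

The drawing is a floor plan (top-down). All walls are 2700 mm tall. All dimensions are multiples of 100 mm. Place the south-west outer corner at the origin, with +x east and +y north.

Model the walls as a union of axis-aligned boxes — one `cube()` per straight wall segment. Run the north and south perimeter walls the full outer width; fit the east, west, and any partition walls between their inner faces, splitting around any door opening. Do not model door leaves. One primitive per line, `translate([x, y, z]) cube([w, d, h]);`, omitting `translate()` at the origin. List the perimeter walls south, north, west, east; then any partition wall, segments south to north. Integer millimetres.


cube([5000, 200, 2700]);
translate([0, 3800, 0]) cube([5000, 200, 2700]);
translate([0, 200, 0]) cube([200, 3600, 2700]);
translate([4800, 200, 0]) cube([200, 3600, 2700]);
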